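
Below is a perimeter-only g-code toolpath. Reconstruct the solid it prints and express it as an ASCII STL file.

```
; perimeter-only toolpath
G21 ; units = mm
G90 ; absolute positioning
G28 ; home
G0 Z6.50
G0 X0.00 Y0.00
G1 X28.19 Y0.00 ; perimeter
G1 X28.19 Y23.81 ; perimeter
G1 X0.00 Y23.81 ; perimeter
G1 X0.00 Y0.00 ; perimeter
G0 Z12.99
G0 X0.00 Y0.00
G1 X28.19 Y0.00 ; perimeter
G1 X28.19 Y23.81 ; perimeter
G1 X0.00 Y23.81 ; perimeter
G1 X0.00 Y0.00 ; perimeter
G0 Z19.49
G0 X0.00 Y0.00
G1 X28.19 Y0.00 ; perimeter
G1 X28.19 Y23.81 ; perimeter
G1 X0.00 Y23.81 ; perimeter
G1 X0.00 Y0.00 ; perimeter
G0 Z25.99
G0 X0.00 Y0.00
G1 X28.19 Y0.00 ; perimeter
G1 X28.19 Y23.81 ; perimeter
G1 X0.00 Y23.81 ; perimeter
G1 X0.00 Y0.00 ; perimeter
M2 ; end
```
solid part
  facet normal 0.0000 0.0000 -1.0000
    outer loop
      vertex 28.19 23.81 0.00
      vertex 28.19 0.00 0.00
      vertex 0.00 0.00 0.00
    endloop
  endfacet
  facet normal 0.0000 0.0000 -1.0000
    outer loop
      vertex 0.00 23.81 0.00
      vertex 28.19 23.81 0.00
      vertex 0.00 0.00 0.00
    endloop
  endfacet
  facet normal 0.0000 0.0000 1.0000
    outer loop
      vertex 0.00 0.00 25.99
      vertex 28.19 0.00 25.99
      vertex 28.19 23.81 25.99
    endloop
  endfacet
  facet normal 0.0000 0.0000 1.0000
    outer loop
      vertex 0.00 0.00 25.99
      vertex 28.19 23.81 25.99
      vertex 0.00 23.81 25.99
    endloop
  endfacet
  facet normal 0.0000 -1.0000 0.0000
    outer loop
      vertex 0.00 0.00 0.00
      vertex 28.19 0.00 0.00
      vertex 28.19 0.00 25.99
    endloop
  endfacet
  facet normal 0.0000 -1.0000 0.0000
    outer loop
      vertex 0.00 0.00 0.00
      vertex 28.19 0.00 25.99
      vertex 0.00 0.00 25.99
    endloop
  endfacet
  facet normal 0.0000 1.0000 0.0000
    outer loop
      vertex 28.19 23.81 25.99
      vertex 28.19 23.81 0.00
      vertex 0.00 23.81 0.00
    endloop
  endfacet
  facet normal 0.0000 1.0000 0.0000
    outer loop
      vertex 0.00 23.81 25.99
      vertex 28.19 23.81 25.99
      vertex 0.00 23.81 0.00
    endloop
  endfacet
  facet normal -1.0000 0.0000 0.0000
    outer loop
      vertex 0.00 23.81 25.99
      vertex 0.00 23.81 0.00
      vertex 0.00 0.00 0.00
    endloop
  endfacet
  facet normal -1.0000 0.0000 0.0000
    outer loop
      vertex 0.00 0.00 25.99
      vertex 0.00 23.81 25.99
      vertex 0.00 0.00 0.00
    endloop
  endfacet
  facet normal 1.0000 0.0000 0.0000
    outer loop
      vertex 28.19 0.00 0.00
      vertex 28.19 23.81 0.00
      vertex 28.19 23.81 25.99
    endloop
  endfacet
  facet normal 1.0000 0.0000 0.0000
    outer loop
      vertex 28.19 0.00 0.00
      vertex 28.19 23.81 25.99
      vertex 28.19 0.00 25.99
    endloop
  endfacet
endsolid part

The G0 Z moves step by Δz≈6.50 mm. Every layer's G1 loop is the same polygon, so the solid is a straight extrusion of it from z=0 to z≈26. Closing with flat bottom and top caps and triangulating gives 12 facets — a rectangular box, roughly 28.2 × 23.8 mm footprint and 26 mm tall.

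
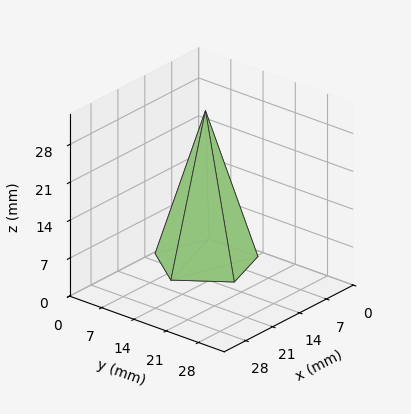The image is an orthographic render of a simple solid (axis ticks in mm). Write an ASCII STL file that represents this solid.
Reading the render: the shape is a regular 5-sided pyramid, base circumscribed radius ≈ 9 mm, apex at z ≈ 28 mm (dimensions read to the nearest mm from the axis ticks). For the STL, each face is triangulated and given an outward normal.

solid part
  facet normal 0.0000 0.0000 -1.0000
    outer loop
      vertex 1.7 14.3 0.0
      vertex 11.8 17.6 0.0
      vertex 18.0 9.0 0.0
    endloop
  endfacet
  facet normal 0.0000 0.0000 -1.0000
    outer loop
      vertex 1.7 3.7 0.0
      vertex 1.7 14.3 0.0
      vertex 18.0 9.0 0.0
    endloop
  endfacet
  facet normal 0.0000 0.0000 -1.0000
    outer loop
      vertex 11.8 0.4 0.0
      vertex 1.7 3.7 0.0
      vertex 18.0 9.0 0.0
    endloop
  endfacet
  facet normal 0.7849 0.5659 0.2523
    outer loop
      vertex 18.0 9.0 0.0
      vertex 11.8 17.6 0.0
      vertex 9.0 9.0 28.0
    endloop
  endfacet
  facet normal -0.3005 0.9198 0.2524
    outer loop
      vertex 11.8 17.6 0.0
      vertex 1.7 14.3 0.0
      vertex 9.0 9.0 28.0
    endloop
  endfacet
  facet normal -0.9677 0.0000 0.2523
    outer loop
      vertex 1.7 14.3 0.0
      vertex 1.7 3.7 0.0
      vertex 9.0 9.0 28.0
    endloop
  endfacet
  facet normal -0.3005 -0.9198 0.2524
    outer loop
      vertex 1.7 3.7 0.0
      vertex 11.8 0.4 0.0
      vertex 9.0 9.0 28.0
    endloop
  endfacet
  facet normal 0.7849 -0.5659 0.2523
    outer loop
      vertex 11.8 0.4 0.0
      vertex 18.0 9.0 0.0
      vertex 9.0 9.0 28.0
    endloop
  endfacet
endsolid part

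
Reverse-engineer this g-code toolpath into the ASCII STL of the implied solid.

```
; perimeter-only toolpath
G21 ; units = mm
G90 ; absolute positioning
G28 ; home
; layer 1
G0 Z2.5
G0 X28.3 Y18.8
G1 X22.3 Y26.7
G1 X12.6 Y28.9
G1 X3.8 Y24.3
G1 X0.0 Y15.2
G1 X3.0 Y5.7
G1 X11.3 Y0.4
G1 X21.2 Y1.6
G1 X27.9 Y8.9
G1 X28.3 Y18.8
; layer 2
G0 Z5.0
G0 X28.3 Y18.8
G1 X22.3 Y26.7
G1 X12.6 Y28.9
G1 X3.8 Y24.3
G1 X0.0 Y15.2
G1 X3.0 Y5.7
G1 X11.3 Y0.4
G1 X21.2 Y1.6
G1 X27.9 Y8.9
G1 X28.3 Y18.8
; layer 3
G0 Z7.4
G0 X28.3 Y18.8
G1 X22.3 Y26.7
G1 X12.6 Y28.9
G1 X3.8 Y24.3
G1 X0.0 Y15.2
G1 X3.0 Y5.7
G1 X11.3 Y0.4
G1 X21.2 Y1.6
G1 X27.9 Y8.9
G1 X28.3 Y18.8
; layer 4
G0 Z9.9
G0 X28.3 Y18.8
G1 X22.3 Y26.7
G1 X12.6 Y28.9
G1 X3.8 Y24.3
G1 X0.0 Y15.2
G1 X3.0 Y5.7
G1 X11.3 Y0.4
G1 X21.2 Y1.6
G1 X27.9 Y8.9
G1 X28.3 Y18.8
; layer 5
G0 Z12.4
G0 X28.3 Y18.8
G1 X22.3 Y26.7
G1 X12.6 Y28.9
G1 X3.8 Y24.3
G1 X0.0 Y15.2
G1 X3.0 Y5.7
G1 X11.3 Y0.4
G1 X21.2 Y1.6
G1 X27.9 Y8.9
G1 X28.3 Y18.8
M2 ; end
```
solid part
  facet normal 0.0000 0.0000 -1.0000
    outer loop
      vertex 12.6 28.9 0.0
      vertex 22.3 26.7 0.0
      vertex 28.3 18.8 0.0
    endloop
  endfacet
  facet normal 0.0000 0.0000 -1.0000
    outer loop
      vertex 3.8 24.3 0.0
      vertex 12.6 28.9 0.0
      vertex 28.3 18.8 0.0
    endloop
  endfacet
  facet normal 0.0000 0.0000 -1.0000
    outer loop
      vertex 0.0 15.2 0.0
      vertex 3.8 24.3 0.0
      vertex 28.3 18.8 0.0
    endloop
  endfacet
  facet normal 0.0000 0.0000 -1.0000
    outer loop
      vertex 3.0 5.7 0.0
      vertex 0.0 15.2 0.0
      vertex 28.3 18.8 0.0
    endloop
  endfacet
  facet normal 0.0000 0.0000 -1.0000
    outer loop
      vertex 11.3 0.4 0.0
      vertex 3.0 5.7 0.0
      vertex 28.3 18.8 0.0
    endloop
  endfacet
  facet normal 0.0000 0.0000 -1.0000
    outer loop
      vertex 21.2 1.6 0.0
      vertex 11.3 0.4 0.0
      vertex 28.3 18.8 0.0
    endloop
  endfacet
  facet normal 0.0000 0.0000 -1.0000
    outer loop
      vertex 27.9 8.9 0.0
      vertex 21.2 1.6 0.0
      vertex 28.3 18.8 0.0
    endloop
  endfacet
  facet normal 0.0000 0.0000 1.0000
    outer loop
      vertex 28.3 18.8 12.4
      vertex 22.3 26.7 12.4
      vertex 12.6 28.9 12.4
    endloop
  endfacet
  facet normal 0.0000 0.0000 1.0000
    outer loop
      vertex 28.3 18.8 12.4
      vertex 12.6 28.9 12.4
      vertex 3.8 24.3 12.4
    endloop
  endfacet
  facet normal 0.0000 0.0000 1.0000
    outer loop
      vertex 28.3 18.8 12.4
      vertex 3.8 24.3 12.4
      vertex 0.0 15.2 12.4
    endloop
  endfacet
  facet normal 0.0000 0.0000 1.0000
    outer loop
      vertex 28.3 18.8 12.4
      vertex 0.0 15.2 12.4
      vertex 3.0 5.7 12.4
    endloop
  endfacet
  facet normal 0.0000 0.0000 1.0000
    outer loop
      vertex 28.3 18.8 12.4
      vertex 3.0 5.7 12.4
      vertex 11.3 0.4 12.4
    endloop
  endfacet
  facet normal 0.0000 0.0000 1.0000
    outer loop
      vertex 28.3 18.8 12.4
      vertex 11.3 0.4 12.4
      vertex 21.2 1.6 12.4
    endloop
  endfacet
  facet normal 0.0000 0.0000 1.0000
    outer loop
      vertex 28.3 18.8 12.4
      vertex 21.2 1.6 12.4
      vertex 27.9 8.9 12.4
    endloop
  endfacet
  facet normal 0.7964 0.6048 0.0000
    outer loop
      vertex 28.3 18.8 0.0
      vertex 22.3 26.7 0.0
      vertex 22.3 26.7 12.4
    endloop
  endfacet
  facet normal 0.7964 0.6048 0.0000
    outer loop
      vertex 28.3 18.8 0.0
      vertex 22.3 26.7 12.4
      vertex 28.3 18.8 12.4
    endloop
  endfacet
  facet normal 0.2212 0.9752 0.0000
    outer loop
      vertex 22.3 26.7 0.0
      vertex 12.6 28.9 0.0
      vertex 12.6 28.9 12.4
    endloop
  endfacet
  facet normal 0.2212 0.9752 0.0000
    outer loop
      vertex 22.3 26.7 0.0
      vertex 12.6 28.9 12.4
      vertex 22.3 26.7 12.4
    endloop
  endfacet
  facet normal -0.4633 0.8862 0.0000
    outer loop
      vertex 12.6 28.9 0.0
      vertex 3.8 24.3 0.0
      vertex 3.8 24.3 12.4
    endloop
  endfacet
  facet normal -0.4633 0.8862 0.0000
    outer loop
      vertex 12.6 28.9 0.0
      vertex 3.8 24.3 12.4
      vertex 12.6 28.9 12.4
    endloop
  endfacet
  facet normal -0.9228 0.3853 0.0000
    outer loop
      vertex 3.8 24.3 0.0
      vertex 0.0 15.2 0.0
      vertex 0.0 15.2 12.4
    endloop
  endfacet
  facet normal -0.9228 0.3853 0.0000
    outer loop
      vertex 3.8 24.3 0.0
      vertex 0.0 15.2 12.4
      vertex 3.8 24.3 12.4
    endloop
  endfacet
  facet normal -0.9536 -0.3011 0.0000
    outer loop
      vertex 0.0 15.2 0.0
      vertex 3.0 5.7 0.0
      vertex 3.0 5.7 12.4
    endloop
  endfacet
  facet normal -0.9536 -0.3011 0.0000
    outer loop
      vertex 0.0 15.2 0.0
      vertex 3.0 5.7 12.4
      vertex 0.0 15.2 12.4
    endloop
  endfacet
  facet normal -0.5382 -0.8428 0.0000
    outer loop
      vertex 3.0 5.7 0.0
      vertex 11.3 0.4 0.0
      vertex 11.3 0.4 12.4
    endloop
  endfacet
  facet normal -0.5382 -0.8428 0.0000
    outer loop
      vertex 3.0 5.7 0.0
      vertex 11.3 0.4 12.4
      vertex 3.0 5.7 12.4
    endloop
  endfacet
  facet normal 0.1203 -0.9927 0.0000
    outer loop
      vertex 11.3 0.4 0.0
      vertex 21.2 1.6 0.0
      vertex 21.2 1.6 12.4
    endloop
  endfacet
  facet normal 0.1203 -0.9927 0.0000
    outer loop
      vertex 11.3 0.4 0.0
      vertex 21.2 1.6 12.4
      vertex 11.3 0.4 12.4
    endloop
  endfacet
  facet normal 0.7367 -0.6762 0.0000
    outer loop
      vertex 21.2 1.6 0.0
      vertex 27.9 8.9 0.0
      vertex 27.9 8.9 12.4
    endloop
  endfacet
  facet normal 0.7367 -0.6762 0.0000
    outer loop
      vertex 21.2 1.6 0.0
      vertex 27.9 8.9 12.4
      vertex 21.2 1.6 12.4
    endloop
  endfacet
  facet normal 0.9992 -0.0404 0.0000
    outer loop
      vertex 27.9 8.9 0.0
      vertex 28.3 18.8 0.0
      vertex 28.3 18.8 12.4
    endloop
  endfacet
  facet normal 0.9992 -0.0404 0.0000
    outer loop
      vertex 27.9 8.9 0.0
      vertex 28.3 18.8 12.4
      vertex 27.9 8.9 12.4
    endloop
  endfacet
endsolid part

The G0 Z moves step by Δz≈2.5 mm. Every layer's G1 loop is the same polygon, so the solid is a straight extrusion of it from z=0 to z≈12.4. Closing with flat bottom and top caps and triangulating gives 32 facets — a regular 9-sided prism (a cylinder approximated with 9 flat sides), circumscribed radius ≈ 14.5 mm, height ≈ 12.4 mm.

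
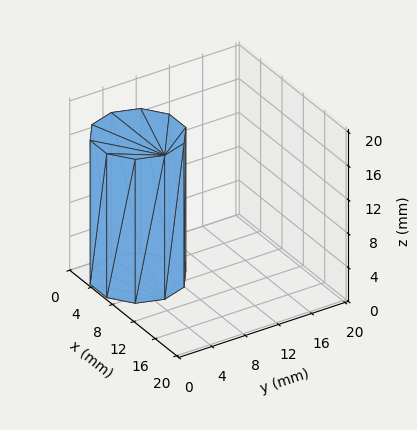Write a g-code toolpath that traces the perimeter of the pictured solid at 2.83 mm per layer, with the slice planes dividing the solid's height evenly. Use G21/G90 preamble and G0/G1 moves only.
Reading the render: the shape is a regular 10-sided prism (a cylinder approximated with 10 flat sides), circumscribed radius ≈ 5 mm, height ≈ 17 mm (dimensions read to the nearest mm from the axis ticks). For the g-code, the solid's height is divided into equal slices at the stated Δz and each level perimeter traced with G1 moves after a G0 lift.

; perimeter-only toolpath
G21 ; units = mm
G90 ; absolute positioning
G28 ; home
; layer 1
G0 Z2.83
G0 X10.00 Y5.00
G1 X9.05 Y7.94
G1 X6.55 Y9.76
G1 X3.45 Y9.76
G1 X0.95 Y7.94
G1 X0.00 Y5.00
G1 X0.95 Y2.06
G1 X3.45 Y0.24
G1 X6.55 Y0.24
G1 X9.05 Y2.06
G1 X10.00 Y5.00
; layer 2
G0 Z5.67
G0 X10.00 Y5.00
G1 X9.05 Y7.94
G1 X6.55 Y9.76
G1 X3.45 Y9.76
G1 X0.95 Y7.94
G1 X0.00 Y5.00
G1 X0.95 Y2.06
G1 X3.45 Y0.24
G1 X6.55 Y0.24
G1 X9.05 Y2.06
G1 X10.00 Y5.00
; layer 3
G0 Z8.50
G0 X10.00 Y5.00
G1 X9.05 Y7.94
G1 X6.55 Y9.76
G1 X3.45 Y9.76
G1 X0.95 Y7.94
G1 X0.00 Y5.00
G1 X0.95 Y2.06
G1 X3.45 Y0.24
G1 X6.55 Y0.24
G1 X9.05 Y2.06
G1 X10.00 Y5.00
; layer 4
G0 Z11.33
G0 X10.00 Y5.00
G1 X9.05 Y7.94
G1 X6.55 Y9.76
G1 X3.45 Y9.76
G1 X0.95 Y7.94
G1 X0.00 Y5.00
G1 X0.95 Y2.06
G1 X3.45 Y0.24
G1 X6.55 Y0.24
G1 X9.05 Y2.06
G1 X10.00 Y5.00
; layer 5
G0 Z14.17
G0 X10.00 Y5.00
G1 X9.05 Y7.94
G1 X6.55 Y9.76
G1 X3.45 Y9.76
G1 X0.95 Y7.94
G1 X0.00 Y5.00
G1 X0.95 Y2.06
G1 X3.45 Y0.24
G1 X6.55 Y0.24
G1 X9.05 Y2.06
G1 X10.00 Y5.00
; layer 6
G0 Z17.00
G0 X10.00 Y5.00
G1 X9.05 Y7.94
G1 X6.55 Y9.76
G1 X3.45 Y9.76
G1 X0.95 Y7.94
G1 X0.00 Y5.00
G1 X0.95 Y2.06
G1 X3.45 Y0.24
G1 X6.55 Y0.24
G1 X9.05 Y2.06
G1 X10.00 Y5.00
M2 ; end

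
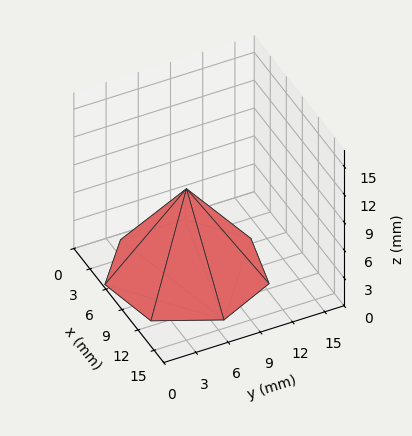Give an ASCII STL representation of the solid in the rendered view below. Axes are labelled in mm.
Reading the render: the shape is a regular 7-sided pyramid, base circumscribed radius ≈ 7 mm, apex at z ≈ 9 mm (dimensions read to the nearest mm from the axis ticks). For the STL, each face is triangulated and given an outward normal.

solid part
  facet normal 0.0000 0.0000 -1.0000
    outer loop
      vertex 5.4 13.8 0.0
      vertex 11.4 12.5 0.0
      vertex 14.0 7.0 0.0
    endloop
  endfacet
  facet normal 0.0000 0.0000 -1.0000
    outer loop
      vertex 0.7 10.0 0.0
      vertex 5.4 13.8 0.0
      vertex 14.0 7.0 0.0
    endloop
  endfacet
  facet normal 0.0000 0.0000 -1.0000
    outer loop
      vertex 0.7 4.0 0.0
      vertex 0.7 10.0 0.0
      vertex 14.0 7.0 0.0
    endloop
  endfacet
  facet normal 0.0000 0.0000 -1.0000
    outer loop
      vertex 5.4 0.2 0.0
      vertex 0.7 4.0 0.0
      vertex 14.0 7.0 0.0
    endloop
  endfacet
  facet normal 0.0000 0.0000 -1.0000
    outer loop
      vertex 11.4 1.5 0.0
      vertex 5.4 0.2 0.0
      vertex 14.0 7.0 0.0
    endloop
  endfacet
  facet normal 0.7395 0.3496 0.5752
    outer loop
      vertex 14.0 7.0 0.0
      vertex 11.4 12.5 0.0
      vertex 7.0 7.0 9.0
    endloop
  endfacet
  facet normal 0.1734 0.8004 0.5739
    outer loop
      vertex 11.4 12.5 0.0
      vertex 5.4 13.8 0.0
      vertex 7.0 7.0 9.0
    endloop
  endfacet
  facet normal -0.5152 0.6373 0.5731
    outer loop
      vertex 5.4 13.8 0.0
      vertex 0.7 10.0 0.0
      vertex 7.0 7.0 9.0
    endloop
  endfacet
  facet normal -0.8192 0.0000 0.5735
    outer loop
      vertex 0.7 10.0 0.0
      vertex 0.7 4.0 0.0
      vertex 7.0 7.0 9.0
    endloop
  endfacet
  facet normal -0.5152 -0.6373 0.5731
    outer loop
      vertex 0.7 4.0 0.0
      vertex 5.4 0.2 0.0
      vertex 7.0 7.0 9.0
    endloop
  endfacet
  facet normal 0.1734 -0.8004 0.5739
    outer loop
      vertex 5.4 0.2 0.0
      vertex 11.4 1.5 0.0
      vertex 7.0 7.0 9.0
    endloop
  endfacet
  facet normal 0.7395 -0.3496 0.5752
    outer loop
      vertex 11.4 1.5 0.0
      vertex 14.0 7.0 0.0
      vertex 7.0 7.0 9.0
    endloop
  endfacet
endsolid part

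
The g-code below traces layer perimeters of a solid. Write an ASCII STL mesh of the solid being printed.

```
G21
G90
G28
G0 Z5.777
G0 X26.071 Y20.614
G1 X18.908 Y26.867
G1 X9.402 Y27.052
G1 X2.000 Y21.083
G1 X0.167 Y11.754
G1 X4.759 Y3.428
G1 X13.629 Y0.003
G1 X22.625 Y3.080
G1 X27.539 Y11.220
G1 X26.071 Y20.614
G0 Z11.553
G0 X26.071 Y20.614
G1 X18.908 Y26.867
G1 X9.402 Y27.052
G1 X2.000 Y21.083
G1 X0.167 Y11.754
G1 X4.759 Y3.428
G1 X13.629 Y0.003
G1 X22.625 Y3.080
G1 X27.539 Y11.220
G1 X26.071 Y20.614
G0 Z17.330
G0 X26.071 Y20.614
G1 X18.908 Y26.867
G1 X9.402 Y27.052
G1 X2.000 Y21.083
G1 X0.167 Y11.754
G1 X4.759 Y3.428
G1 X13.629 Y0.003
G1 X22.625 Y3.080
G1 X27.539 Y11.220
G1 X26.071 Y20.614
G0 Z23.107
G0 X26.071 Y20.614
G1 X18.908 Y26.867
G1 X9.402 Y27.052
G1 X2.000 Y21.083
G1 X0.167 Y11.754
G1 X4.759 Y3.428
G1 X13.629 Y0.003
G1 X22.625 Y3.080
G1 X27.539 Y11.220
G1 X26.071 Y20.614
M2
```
solid part
  facet normal 0.0000 0.0000 -1.0000
    outer loop
      vertex 9.402 27.052 0.000
      vertex 18.908 26.867 0.000
      vertex 26.071 20.614 0.000
    endloop
  endfacet
  facet normal 0.0000 0.0000 -1.0000
    outer loop
      vertex 2.000 21.083 0.000
      vertex 9.402 27.052 0.000
      vertex 26.071 20.614 0.000
    endloop
  endfacet
  facet normal 0.0000 0.0000 -1.0000
    outer loop
      vertex 0.167 11.754 0.000
      vertex 2.000 21.083 0.000
      vertex 26.071 20.614 0.000
    endloop
  endfacet
  facet normal 0.0000 0.0000 -1.0000
    outer loop
      vertex 4.759 3.428 0.000
      vertex 0.167 11.754 0.000
      vertex 26.071 20.614 0.000
    endloop
  endfacet
  facet normal 0.0000 0.0000 -1.0000
    outer loop
      vertex 13.629 0.003 0.000
      vertex 4.759 3.428 0.000
      vertex 26.071 20.614 0.000
    endloop
  endfacet
  facet normal 0.0000 0.0000 -1.0000
    outer loop
      vertex 22.625 3.080 0.000
      vertex 13.629 0.003 0.000
      vertex 26.071 20.614 0.000
    endloop
  endfacet
  facet normal 0.0000 0.0000 -1.0000
    outer loop
      vertex 27.539 11.220 0.000
      vertex 22.625 3.080 0.000
      vertex 26.071 20.614 0.000
    endloop
  endfacet
  facet normal 0.0000 0.0000 1.0000
    outer loop
      vertex 26.071 20.614 23.107
      vertex 18.908 26.867 23.107
      vertex 9.402 27.052 23.107
    endloop
  endfacet
  facet normal 0.0000 0.0000 1.0000
    outer loop
      vertex 26.071 20.614 23.107
      vertex 9.402 27.052 23.107
      vertex 2.000 21.083 23.107
    endloop
  endfacet
  facet normal 0.0000 0.0000 1.0000
    outer loop
      vertex 26.071 20.614 23.107
      vertex 2.000 21.083 23.107
      vertex 0.167 11.754 23.107
    endloop
  endfacet
  facet normal 0.0000 0.0000 1.0000
    outer loop
      vertex 26.071 20.614 23.107
      vertex 0.167 11.754 23.107
      vertex 4.759 3.428 23.107
    endloop
  endfacet
  facet normal 0.0000 0.0000 1.0000
    outer loop
      vertex 26.071 20.614 23.107
      vertex 4.759 3.428 23.107
      vertex 13.629 0.003 23.107
    endloop
  endfacet
  facet normal 0.0000 0.0000 1.0000
    outer loop
      vertex 26.071 20.614 23.107
      vertex 13.629 0.003 23.107
      vertex 22.625 3.080 23.107
    endloop
  endfacet
  facet normal 0.0000 0.0000 1.0000
    outer loop
      vertex 26.071 20.614 23.107
      vertex 22.625 3.080 23.107
      vertex 27.539 11.220 23.107
    endloop
  endfacet
  facet normal 0.6576 0.7533 0.0000
    outer loop
      vertex 26.071 20.614 0.000
      vertex 18.908 26.867 0.000
      vertex 18.908 26.867 23.107
    endloop
  endfacet
  facet normal 0.6576 0.7533 0.0000
    outer loop
      vertex 26.071 20.614 0.000
      vertex 18.908 26.867 23.107
      vertex 26.071 20.614 23.107
    endloop
  endfacet
  facet normal 0.0195 0.9998 0.0000
    outer loop
      vertex 18.908 26.867 0.000
      vertex 9.402 27.052 0.000
      vertex 9.402 27.052 23.107
    endloop
  endfacet
  facet normal 0.0195 0.9998 0.0000
    outer loop
      vertex 18.908 26.867 0.000
      vertex 9.402 27.052 23.107
      vertex 18.908 26.867 23.107
    endloop
  endfacet
  facet normal -0.6277 0.7784 0.0000
    outer loop
      vertex 9.402 27.052 0.000
      vertex 2.000 21.083 0.000
      vertex 2.000 21.083 23.107
    endloop
  endfacet
  facet normal -0.6277 0.7784 0.0000
    outer loop
      vertex 9.402 27.052 0.000
      vertex 2.000 21.083 23.107
      vertex 9.402 27.052 23.107
    endloop
  endfacet
  facet normal -0.9812 0.1928 0.0000
    outer loop
      vertex 2.000 21.083 0.000
      vertex 0.167 11.754 0.000
      vertex 0.167 11.754 23.107
    endloop
  endfacet
  facet normal -0.9812 0.1928 0.0000
    outer loop
      vertex 2.000 21.083 0.000
      vertex 0.167 11.754 23.107
      vertex 2.000 21.083 23.107
    endloop
  endfacet
  facet normal -0.8757 -0.4829 0.0000
    outer loop
      vertex 0.167 11.754 0.000
      vertex 4.759 3.428 0.000
      vertex 4.759 3.428 23.107
    endloop
  endfacet
  facet normal -0.8757 -0.4829 0.0000
    outer loop
      vertex 0.167 11.754 0.000
      vertex 4.759 3.428 23.107
      vertex 0.167 11.754 23.107
    endloop
  endfacet
  facet normal -0.3602 -0.9329 0.0000
    outer loop
      vertex 4.759 3.428 0.000
      vertex 13.629 0.003 0.000
      vertex 13.629 0.003 23.107
    endloop
  endfacet
  facet normal -0.3602 -0.9329 0.0000
    outer loop
      vertex 4.759 3.428 0.000
      vertex 13.629 0.003 23.107
      vertex 4.759 3.428 23.107
    endloop
  endfacet
  facet normal 0.3236 -0.9462 0.0000
    outer loop
      vertex 13.629 0.003 0.000
      vertex 22.625 3.080 0.000
      vertex 22.625 3.080 23.107
    endloop
  endfacet
  facet normal 0.3236 -0.9462 0.0000
    outer loop
      vertex 13.629 0.003 0.000
      vertex 22.625 3.080 23.107
      vertex 13.629 0.003 23.107
    endloop
  endfacet
  facet normal 0.8561 -0.5168 0.0000
    outer loop
      vertex 22.625 3.080 0.000
      vertex 27.539 11.220 0.000
      vertex 27.539 11.220 23.107
    endloop
  endfacet
  facet normal 0.8561 -0.5168 0.0000
    outer loop
      vertex 22.625 3.080 0.000
      vertex 27.539 11.220 23.107
      vertex 22.625 3.080 23.107
    endloop
  endfacet
  facet normal 0.9880 0.1544 0.0000
    outer loop
      vertex 27.539 11.220 0.000
      vertex 26.071 20.614 0.000
      vertex 26.071 20.614 23.107
    endloop
  endfacet
  facet normal 0.9880 0.1544 0.0000
    outer loop
      vertex 27.539 11.220 0.000
      vertex 26.071 20.614 23.107
      vertex 27.539 11.220 23.107
    endloop
  endfacet
endsolid part

The G0 Z moves step by Δz≈5.777 mm. Every layer's G1 loop is the same polygon, so the solid is a straight extrusion of it from z=0 to z≈23.1. Closing with flat bottom and top caps and triangulating gives 32 facets — a regular 9-sided prism (a cylinder approximated with 9 flat sides), circumscribed radius ≈ 13.9 mm, height ≈ 23.1 mm.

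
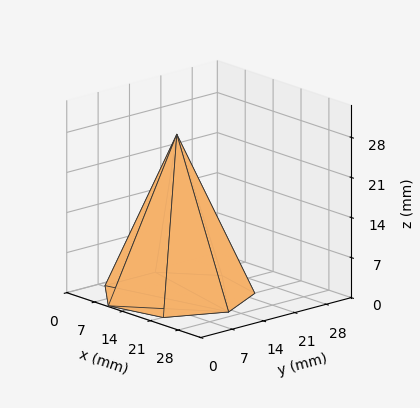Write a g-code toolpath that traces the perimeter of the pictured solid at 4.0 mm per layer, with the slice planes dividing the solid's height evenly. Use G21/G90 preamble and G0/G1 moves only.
Reading the render: the shape is a regular 7-sided pyramid, base circumscribed radius ≈ 13 mm, apex at z ≈ 28 mm (dimensions read to the nearest mm from the axis ticks). For the g-code, the solid's height is divided into equal slices at the stated Δz and each level perimeter traced with G1 moves after a G0 lift.

; perimeter-only toolpath
G21 ; units = mm
G90 ; absolute positioning
G28 ; home
; layer 1
G0 Z4.0
G0 X24.1 Y13.0
G1 X19.9 Y21.7
G1 X10.5 Y23.9
G1 X3.0 Y17.8
G1 X3.0 Y8.2
G1 X10.5 Y2.1
G1 X19.9 Y4.3
G1 X24.1 Y13.0
; layer 2
G0 Z8.0
G0 X22.3 Y13.0
G1 X18.8 Y20.3
G1 X10.9 Y22.1
G1 X4.6 Y17.0
G1 X4.6 Y9.0
G1 X10.9 Y3.9
G1 X18.8 Y5.7
G1 X22.3 Y13.0
; layer 3
G0 Z12.0
G0 X20.4 Y13.0
G1 X17.6 Y18.8
G1 X11.3 Y20.3
G1 X6.3 Y16.2
G1 X6.3 Y9.8
G1 X11.3 Y5.7
G1 X17.6 Y7.2
G1 X20.4 Y13.0
; layer 4
G0 Z16.0
G0 X18.6 Y13.0
G1 X16.5 Y17.4
G1 X11.8 Y18.4
G1 X8.0 Y15.4
G1 X8.0 Y10.6
G1 X11.8 Y7.6
G1 X16.5 Y8.6
G1 X18.6 Y13.0
; layer 5
G0 Z20.0
G0 X16.7 Y13.0
G1 X15.3 Y15.9
G1 X12.2 Y16.6
G1 X9.7 Y14.6
G1 X9.7 Y11.4
G1 X12.2 Y9.4
G1 X15.3 Y10.1
G1 X16.7 Y13.0
; layer 6
G0 Z24.0
G0 X14.9 Y13.0
G1 X14.2 Y14.5
G1 X12.6 Y14.8
G1 X11.3 Y13.8
G1 X11.3 Y12.2
G1 X12.6 Y11.2
G1 X14.2 Y11.5
G1 X14.9 Y13.0
M2 ; end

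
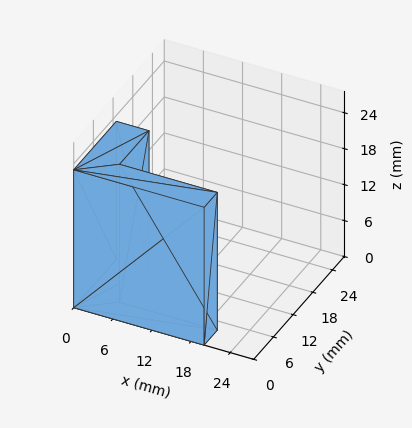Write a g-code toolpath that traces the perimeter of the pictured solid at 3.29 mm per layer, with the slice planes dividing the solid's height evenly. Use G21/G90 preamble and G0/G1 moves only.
Reading the render: the shape is an L-shaped prism: outer 20 × 13 mm, arm thicknesses ≈ 4 mm (horizontal) and 5 mm (vertical), extruded 23 mm in z (dimensions read to the nearest mm from the axis ticks). For the g-code, the solid's height is divided into equal slices at the stated Δz and each level perimeter traced with G1 moves after a G0 lift.

; perimeter-only toolpath
G21 ; units = mm
G90 ; absolute positioning
G28 ; home
; layer 1
G0 Z3.29
G0 X0.00 Y0.00
G1 X20.00 Y0.00
G1 X20.00 Y4.00
G1 X5.00 Y4.00
G1 X5.00 Y13.00
G1 X0.00 Y13.00
G1 X0.00 Y0.00
; layer 2
G0 Z6.57
G0 X0.00 Y0.00
G1 X20.00 Y0.00
G1 X20.00 Y4.00
G1 X5.00 Y4.00
G1 X5.00 Y13.00
G1 X0.00 Y13.00
G1 X0.00 Y0.00
; layer 3
G0 Z9.86
G0 X0.00 Y0.00
G1 X20.00 Y0.00
G1 X20.00 Y4.00
G1 X5.00 Y4.00
G1 X5.00 Y13.00
G1 X0.00 Y13.00
G1 X0.00 Y0.00
; layer 4
G0 Z13.14
G0 X0.00 Y0.00
G1 X20.00 Y0.00
G1 X20.00 Y4.00
G1 X5.00 Y4.00
G1 X5.00 Y13.00
G1 X0.00 Y13.00
G1 X0.00 Y0.00
; layer 5
G0 Z16.43
G0 X0.00 Y0.00
G1 X20.00 Y0.00
G1 X20.00 Y4.00
G1 X5.00 Y4.00
G1 X5.00 Y13.00
G1 X0.00 Y13.00
G1 X0.00 Y0.00
; layer 6
G0 Z19.71
G0 X0.00 Y0.00
G1 X20.00 Y0.00
G1 X20.00 Y4.00
G1 X5.00 Y4.00
G1 X5.00 Y13.00
G1 X0.00 Y13.00
G1 X0.00 Y0.00
; layer 7
G0 Z23.00
G0 X0.00 Y0.00
G1 X20.00 Y0.00
G1 X20.00 Y4.00
G1 X5.00 Y4.00
G1 X5.00 Y13.00
G1 X0.00 Y13.00
G1 X0.00 Y0.00
M2 ; end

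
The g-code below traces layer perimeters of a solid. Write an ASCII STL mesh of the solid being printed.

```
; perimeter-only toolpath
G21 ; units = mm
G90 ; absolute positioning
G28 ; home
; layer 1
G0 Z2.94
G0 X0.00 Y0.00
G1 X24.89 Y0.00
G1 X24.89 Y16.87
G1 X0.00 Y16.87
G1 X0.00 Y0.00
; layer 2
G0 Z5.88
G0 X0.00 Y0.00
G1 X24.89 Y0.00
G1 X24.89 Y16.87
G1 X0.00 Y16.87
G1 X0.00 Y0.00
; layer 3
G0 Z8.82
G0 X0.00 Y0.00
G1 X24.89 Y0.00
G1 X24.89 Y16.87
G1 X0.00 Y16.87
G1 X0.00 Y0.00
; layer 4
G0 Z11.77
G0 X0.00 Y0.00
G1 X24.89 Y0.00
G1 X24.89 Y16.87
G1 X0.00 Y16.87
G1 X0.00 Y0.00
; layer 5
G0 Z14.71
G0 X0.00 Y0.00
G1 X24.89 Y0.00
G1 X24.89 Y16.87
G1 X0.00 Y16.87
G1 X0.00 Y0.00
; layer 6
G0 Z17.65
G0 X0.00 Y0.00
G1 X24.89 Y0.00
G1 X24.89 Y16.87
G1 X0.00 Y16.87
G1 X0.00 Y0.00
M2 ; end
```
solid part
  facet normal 0.0000 0.0000 -1.0000
    outer loop
      vertex 24.89 16.87 0.00
      vertex 24.89 0.00 0.00
      vertex 0.00 0.00 0.00
    endloop
  endfacet
  facet normal 0.0000 0.0000 -1.0000
    outer loop
      vertex 0.00 16.87 0.00
      vertex 24.89 16.87 0.00
      vertex 0.00 0.00 0.00
    endloop
  endfacet
  facet normal 0.0000 0.0000 1.0000
    outer loop
      vertex 0.00 0.00 17.65
      vertex 24.89 0.00 17.65
      vertex 24.89 16.87 17.65
    endloop
  endfacet
  facet normal 0.0000 0.0000 1.0000
    outer loop
      vertex 0.00 0.00 17.65
      vertex 24.89 16.87 17.65
      vertex 0.00 16.87 17.65
    endloop
  endfacet
  facet normal 0.0000 -1.0000 0.0000
    outer loop
      vertex 0.00 0.00 0.00
      vertex 24.89 0.00 0.00
      vertex 24.89 0.00 17.65
    endloop
  endfacet
  facet normal 0.0000 -1.0000 0.0000
    outer loop
      vertex 0.00 0.00 0.00
      vertex 24.89 0.00 17.65
      vertex 0.00 0.00 17.65
    endloop
  endfacet
  facet normal 0.0000 1.0000 0.0000
    outer loop
      vertex 24.89 16.87 17.65
      vertex 24.89 16.87 0.00
      vertex 0.00 16.87 0.00
    endloop
  endfacet
  facet normal 0.0000 1.0000 0.0000
    outer loop
      vertex 0.00 16.87 17.65
      vertex 24.89 16.87 17.65
      vertex 0.00 16.87 0.00
    endloop
  endfacet
  facet normal -1.0000 0.0000 0.0000
    outer loop
      vertex 0.00 16.87 17.65
      vertex 0.00 16.87 0.00
      vertex 0.00 0.00 0.00
    endloop
  endfacet
  facet normal -1.0000 0.0000 0.0000
    outer loop
      vertex 0.00 0.00 17.65
      vertex 0.00 16.87 17.65
      vertex 0.00 0.00 0.00
    endloop
  endfacet
  facet normal 1.0000 0.0000 0.0000
    outer loop
      vertex 24.89 0.00 0.00
      vertex 24.89 16.87 0.00
      vertex 24.89 16.87 17.65
    endloop
  endfacet
  facet normal 1.0000 0.0000 0.0000
    outer loop
      vertex 24.89 0.00 0.00
      vertex 24.89 16.87 17.65
      vertex 24.89 0.00 17.65
    endloop
  endfacet
endsolid part

The G0 Z moves step by Δz≈2.94 mm. Every layer's G1 loop is the same polygon, so the solid is a straight extrusion of it from z=0 to z≈17.6. Closing with flat bottom and top caps and triangulating gives 12 facets — a rectangular box, roughly 24.9 × 16.9 mm footprint and 17.6 mm tall.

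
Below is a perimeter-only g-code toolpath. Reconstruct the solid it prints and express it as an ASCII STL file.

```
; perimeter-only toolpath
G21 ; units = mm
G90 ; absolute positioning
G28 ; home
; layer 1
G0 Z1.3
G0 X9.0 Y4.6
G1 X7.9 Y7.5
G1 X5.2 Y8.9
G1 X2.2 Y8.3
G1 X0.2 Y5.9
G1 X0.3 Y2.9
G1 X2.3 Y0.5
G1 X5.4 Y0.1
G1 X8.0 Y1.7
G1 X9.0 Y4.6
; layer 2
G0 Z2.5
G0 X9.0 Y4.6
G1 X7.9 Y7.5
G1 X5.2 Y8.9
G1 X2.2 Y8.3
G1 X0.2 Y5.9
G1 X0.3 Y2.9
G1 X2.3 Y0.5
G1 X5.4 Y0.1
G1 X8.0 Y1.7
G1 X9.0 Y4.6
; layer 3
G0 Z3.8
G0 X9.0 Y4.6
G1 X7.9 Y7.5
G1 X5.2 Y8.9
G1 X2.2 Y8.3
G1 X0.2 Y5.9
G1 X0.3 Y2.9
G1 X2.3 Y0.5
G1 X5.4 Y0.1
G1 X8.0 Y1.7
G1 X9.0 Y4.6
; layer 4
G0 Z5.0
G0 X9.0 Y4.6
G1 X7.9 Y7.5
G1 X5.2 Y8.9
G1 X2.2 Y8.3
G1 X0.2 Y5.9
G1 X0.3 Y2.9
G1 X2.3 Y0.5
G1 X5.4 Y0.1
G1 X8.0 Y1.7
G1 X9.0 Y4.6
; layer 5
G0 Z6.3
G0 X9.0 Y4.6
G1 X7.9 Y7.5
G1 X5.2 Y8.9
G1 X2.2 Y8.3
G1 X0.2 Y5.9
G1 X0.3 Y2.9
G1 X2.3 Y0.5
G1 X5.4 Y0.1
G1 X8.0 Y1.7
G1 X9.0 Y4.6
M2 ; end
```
solid part
  facet normal 0.0000 0.0000 -1.0000
    outer loop
      vertex 5.2 8.9 0.0
      vertex 7.9 7.5 0.0
      vertex 9.0 4.6 0.0
    endloop
  endfacet
  facet normal 0.0000 0.0000 -1.0000
    outer loop
      vertex 2.2 8.3 0.0
      vertex 5.2 8.9 0.0
      vertex 9.0 4.6 0.0
    endloop
  endfacet
  facet normal 0.0000 0.0000 -1.0000
    outer loop
      vertex 0.2 5.9 0.0
      vertex 2.2 8.3 0.0
      vertex 9.0 4.6 0.0
    endloop
  endfacet
  facet normal 0.0000 0.0000 -1.0000
    outer loop
      vertex 0.3 2.9 0.0
      vertex 0.2 5.9 0.0
      vertex 9.0 4.6 0.0
    endloop
  endfacet
  facet normal 0.0000 0.0000 -1.0000
    outer loop
      vertex 2.3 0.5 0.0
      vertex 0.3 2.9 0.0
      vertex 9.0 4.6 0.0
    endloop
  endfacet
  facet normal 0.0000 0.0000 -1.0000
    outer loop
      vertex 5.4 0.1 0.0
      vertex 2.3 0.5 0.0
      vertex 9.0 4.6 0.0
    endloop
  endfacet
  facet normal 0.0000 0.0000 -1.0000
    outer loop
      vertex 8.0 1.7 0.0
      vertex 5.4 0.1 0.0
      vertex 9.0 4.6 0.0
    endloop
  endfacet
  facet normal 0.0000 0.0000 1.0000
    outer loop
      vertex 9.0 4.6 6.3
      vertex 7.9 7.5 6.3
      vertex 5.2 8.9 6.3
    endloop
  endfacet
  facet normal 0.0000 0.0000 1.0000
    outer loop
      vertex 9.0 4.6 6.3
      vertex 5.2 8.9 6.3
      vertex 2.2 8.3 6.3
    endloop
  endfacet
  facet normal 0.0000 0.0000 1.0000
    outer loop
      vertex 9.0 4.6 6.3
      vertex 2.2 8.3 6.3
      vertex 0.2 5.9 6.3
    endloop
  endfacet
  facet normal 0.0000 0.0000 1.0000
    outer loop
      vertex 9.0 4.6 6.3
      vertex 0.2 5.9 6.3
      vertex 0.3 2.9 6.3
    endloop
  endfacet
  facet normal 0.0000 0.0000 1.0000
    outer loop
      vertex 9.0 4.6 6.3
      vertex 0.3 2.9 6.3
      vertex 2.3 0.5 6.3
    endloop
  endfacet
  facet normal 0.0000 0.0000 1.0000
    outer loop
      vertex 9.0 4.6 6.3
      vertex 2.3 0.5 6.3
      vertex 5.4 0.1 6.3
    endloop
  endfacet
  facet normal 0.0000 0.0000 1.0000
    outer loop
      vertex 9.0 4.6 6.3
      vertex 5.4 0.1 6.3
      vertex 8.0 1.7 6.3
    endloop
  endfacet
  facet normal 0.9350 0.3547 0.0000
    outer loop
      vertex 9.0 4.6 0.0
      vertex 7.9 7.5 0.0
      vertex 7.9 7.5 6.3
    endloop
  endfacet
  facet normal 0.9350 0.3547 0.0000
    outer loop
      vertex 9.0 4.6 0.0
      vertex 7.9 7.5 6.3
      vertex 9.0 4.6 6.3
    endloop
  endfacet
  facet normal 0.4603 0.8878 0.0000
    outer loop
      vertex 7.9 7.5 0.0
      vertex 5.2 8.9 0.0
      vertex 5.2 8.9 6.3
    endloop
  endfacet
  facet normal 0.4603 0.8878 0.0000
    outer loop
      vertex 7.9 7.5 0.0
      vertex 5.2 8.9 6.3
      vertex 7.9 7.5 6.3
    endloop
  endfacet
  facet normal -0.1961 0.9806 0.0000
    outer loop
      vertex 5.2 8.9 0.0
      vertex 2.2 8.3 0.0
      vertex 2.2 8.3 6.3
    endloop
  endfacet
  facet normal -0.1961 0.9806 0.0000
    outer loop
      vertex 5.2 8.9 0.0
      vertex 2.2 8.3 6.3
      vertex 5.2 8.9 6.3
    endloop
  endfacet
  facet normal -0.7682 0.6402 0.0000
    outer loop
      vertex 2.2 8.3 0.0
      vertex 0.2 5.9 0.0
      vertex 0.2 5.9 6.3
    endloop
  endfacet
  facet normal -0.7682 0.6402 0.0000
    outer loop
      vertex 2.2 8.3 0.0
      vertex 0.2 5.9 6.3
      vertex 2.2 8.3 6.3
    endloop
  endfacet
  facet normal -0.9994 -0.0333 0.0000
    outer loop
      vertex 0.2 5.9 0.0
      vertex 0.3 2.9 0.0
      vertex 0.3 2.9 6.3
    endloop
  endfacet
  facet normal -0.9994 -0.0333 0.0000
    outer loop
      vertex 0.2 5.9 0.0
      vertex 0.3 2.9 6.3
      vertex 0.2 5.9 6.3
    endloop
  endfacet
  facet normal -0.7682 -0.6402 0.0000
    outer loop
      vertex 0.3 2.9 0.0
      vertex 2.3 0.5 0.0
      vertex 2.3 0.5 6.3
    endloop
  endfacet
  facet normal -0.7682 -0.6402 0.0000
    outer loop
      vertex 0.3 2.9 0.0
      vertex 2.3 0.5 6.3
      vertex 0.3 2.9 6.3
    endloop
  endfacet
  facet normal -0.1280 -0.9918 0.0000
    outer loop
      vertex 2.3 0.5 0.0
      vertex 5.4 0.1 0.0
      vertex 5.4 0.1 6.3
    endloop
  endfacet
  facet normal -0.1280 -0.9918 0.0000
    outer loop
      vertex 2.3 0.5 0.0
      vertex 5.4 0.1 6.3
      vertex 2.3 0.5 6.3
    endloop
  endfacet
  facet normal 0.5241 -0.8517 0.0000
    outer loop
      vertex 5.4 0.1 0.0
      vertex 8.0 1.7 0.0
      vertex 8.0 1.7 6.3
    endloop
  endfacet
  facet normal 0.5241 -0.8517 0.0000
    outer loop
      vertex 5.4 0.1 0.0
      vertex 8.0 1.7 6.3
      vertex 5.4 0.1 6.3
    endloop
  endfacet
  facet normal 0.9454 -0.3260 0.0000
    outer loop
      vertex 8.0 1.7 0.0
      vertex 9.0 4.6 0.0
      vertex 9.0 4.6 6.3
    endloop
  endfacet
  facet normal 0.9454 -0.3260 0.0000
    outer loop
      vertex 8.0 1.7 0.0
      vertex 9.0 4.6 6.3
      vertex 8.0 1.7 6.3
    endloop
  endfacet
endsolid part

The G0 Z moves step by Δz≈1.3 mm. Every layer's G1 loop is the same polygon, so the solid is a straight extrusion of it from z=0 to z≈6.3. Closing with flat bottom and top caps and triangulating gives 32 facets — a regular 9-sided prism (a cylinder approximated with 9 flat sides), circumscribed radius ≈ 4.5 mm, height ≈ 6.3 mm.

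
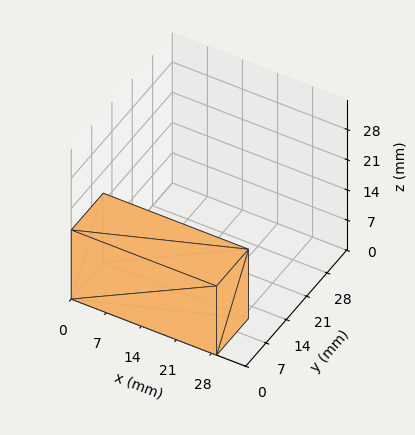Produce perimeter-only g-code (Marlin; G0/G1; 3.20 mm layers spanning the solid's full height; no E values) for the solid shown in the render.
Reading the render: the shape is a rectangular box, roughly 29 × 11 mm footprint and 16 mm tall (dimensions read to the nearest mm from the axis ticks). For the g-code, the solid's height is divided into equal slices at the stated Δz and each level perimeter traced with G1 moves after a G0 lift.

; perimeter-only toolpath
G21 ; units = mm
G90 ; absolute positioning
G28 ; home
; layer 1
G0 Z3.20
G0 X0.00 Y0.00
G1 X29.00 Y0.00
G1 X29.00 Y11.00
G1 X0.00 Y11.00
G1 X0.00 Y0.00
; layer 2
G0 Z6.40
G0 X0.00 Y0.00
G1 X29.00 Y0.00
G1 X29.00 Y11.00
G1 X0.00 Y11.00
G1 X0.00 Y0.00
; layer 3
G0 Z9.60
G0 X0.00 Y0.00
G1 X29.00 Y0.00
G1 X29.00 Y11.00
G1 X0.00 Y11.00
G1 X0.00 Y0.00
; layer 4
G0 Z12.80
G0 X0.00 Y0.00
G1 X29.00 Y0.00
G1 X29.00 Y11.00
G1 X0.00 Y11.00
G1 X0.00 Y0.00
; layer 5
G0 Z16.00
G0 X0.00 Y0.00
G1 X29.00 Y0.00
G1 X29.00 Y11.00
G1 X0.00 Y11.00
G1 X0.00 Y0.00
M2 ; end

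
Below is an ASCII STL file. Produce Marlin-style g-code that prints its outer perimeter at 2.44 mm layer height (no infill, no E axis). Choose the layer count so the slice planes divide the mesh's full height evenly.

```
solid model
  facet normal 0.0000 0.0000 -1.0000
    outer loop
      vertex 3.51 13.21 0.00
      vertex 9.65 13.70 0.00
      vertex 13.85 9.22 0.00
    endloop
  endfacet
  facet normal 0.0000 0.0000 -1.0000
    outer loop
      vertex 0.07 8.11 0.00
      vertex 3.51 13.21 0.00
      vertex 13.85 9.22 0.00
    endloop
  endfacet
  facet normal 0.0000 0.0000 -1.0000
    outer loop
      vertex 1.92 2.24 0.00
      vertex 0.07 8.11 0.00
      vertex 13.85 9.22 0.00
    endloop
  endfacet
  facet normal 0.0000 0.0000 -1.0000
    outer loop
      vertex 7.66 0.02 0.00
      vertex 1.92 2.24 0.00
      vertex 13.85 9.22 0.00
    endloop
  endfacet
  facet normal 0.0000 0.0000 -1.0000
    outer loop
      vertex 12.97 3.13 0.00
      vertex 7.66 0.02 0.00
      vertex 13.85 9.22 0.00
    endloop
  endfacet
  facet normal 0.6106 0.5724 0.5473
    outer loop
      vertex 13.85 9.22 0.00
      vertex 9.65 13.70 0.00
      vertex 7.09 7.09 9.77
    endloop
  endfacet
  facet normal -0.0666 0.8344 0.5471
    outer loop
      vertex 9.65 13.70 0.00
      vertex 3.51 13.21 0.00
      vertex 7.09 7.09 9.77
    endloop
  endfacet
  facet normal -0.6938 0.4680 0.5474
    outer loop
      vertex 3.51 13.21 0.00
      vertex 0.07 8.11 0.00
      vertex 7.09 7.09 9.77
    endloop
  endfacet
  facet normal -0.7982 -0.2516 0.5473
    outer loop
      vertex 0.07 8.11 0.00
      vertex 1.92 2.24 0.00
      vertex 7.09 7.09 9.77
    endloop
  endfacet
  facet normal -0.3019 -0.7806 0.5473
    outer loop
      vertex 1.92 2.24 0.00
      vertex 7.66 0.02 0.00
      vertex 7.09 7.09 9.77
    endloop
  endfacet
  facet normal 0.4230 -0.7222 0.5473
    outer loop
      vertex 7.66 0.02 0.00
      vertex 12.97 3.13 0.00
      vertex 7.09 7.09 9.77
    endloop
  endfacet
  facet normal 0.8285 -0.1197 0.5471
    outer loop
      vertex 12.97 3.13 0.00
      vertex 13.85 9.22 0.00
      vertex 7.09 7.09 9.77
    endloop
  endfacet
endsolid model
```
; perimeter-only toolpath
G21 ; units = mm
G90 ; absolute positioning
G28 ; home
; layer 1
G0 Z2.44
G0 X12.16 Y8.69
G1 X9.01 Y12.05
G1 X4.40 Y11.68
G1 X1.82 Y7.85
G1 X3.21 Y3.45
G1 X7.52 Y1.79
G1 X11.50 Y4.12
G1 X12.16 Y8.69
; layer 2
G0 Z4.88
G0 X10.47 Y8.16
G1 X8.37 Y10.39
G1 X5.30 Y10.15
G1 X3.58 Y7.60
G1 X4.50 Y4.67
G1 X7.38 Y3.55
G1 X10.03 Y5.11
G1 X10.47 Y8.16
; layer 3
G0 Z7.33
G0 X8.78 Y7.62
G1 X7.73 Y8.74
G1 X6.20 Y8.62
G1 X5.33 Y7.34
G1 X5.80 Y5.88
G1 X7.23 Y5.32
G1 X8.56 Y6.10
G1 X8.78 Y7.62
M2 ; end

The solid is a regular 7-sided pyramid, base circumscribed radius ≈ 7.09 mm, apex at z ≈ 9.77 mm. Slicing at Δz = 2.44 mm — 4 equal slices spanning the solid's height, so layer i sits at z = i·h/4 — gives 3 non-empty perimeters. Each is a 7-segment closed polygon; G0 lifts to the layer z and rapids to the start vertex, then G1 traces the edges. The cross-section shrinks linearly with z (the slice at the apex is degenerate and omitted).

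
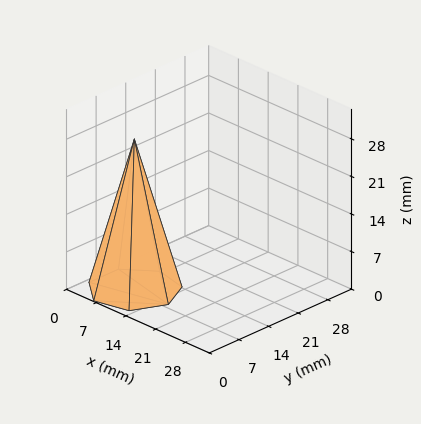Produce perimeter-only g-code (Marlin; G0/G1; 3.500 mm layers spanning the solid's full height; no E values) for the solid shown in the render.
Reading the render: the shape is a regular 7-sided pyramid, base circumscribed radius ≈ 8 mm, apex at z ≈ 28 mm (dimensions read to the nearest mm from the axis ticks). For the g-code, the solid's height is divided into equal slices at the stated Δz and each level perimeter traced with G1 moves after a G0 lift.

; perimeter-only toolpath
G21 ; units = mm
G90 ; absolute positioning
G28 ; home
; layer 1
G0 Z3.500
G0 X15.000 Y8.000
G1 X12.364 Y13.473
G1 X6.442 Y14.824
G1 X1.693 Y11.037
G1 X1.693 Y4.963
G1 X6.442 Y1.176
G1 X12.364 Y2.527
G1 X15.000 Y8.000
; layer 2
G0 Z7.000
G0 X14.000 Y8.000
G1 X11.741 Y12.691
G1 X6.665 Y13.849
G1 X2.594 Y10.603
G1 X2.594 Y5.397
G1 X6.665 Y2.151
G1 X11.741 Y3.309
G1 X14.000 Y8.000
; layer 3
G0 Z10.500
G0 X13.000 Y8.000
G1 X11.117 Y11.909
G1 X6.887 Y12.874
G1 X3.495 Y10.169
G1 X3.495 Y5.831
G1 X6.887 Y3.126
G1 X11.117 Y4.091
G1 X13.000 Y8.000
; layer 4
G0 Z14.000
G0 X12.000 Y8.000
G1 X10.494 Y11.128
G1 X7.110 Y11.899
G1 X4.396 Y9.736
G1 X4.396 Y6.264
G1 X7.110 Y4.101
G1 X10.494 Y4.873
G1 X12.000 Y8.000
; layer 5
G0 Z17.500
G0 X11.000 Y8.000
G1 X9.870 Y10.346
G1 X7.332 Y10.925
G1 X5.297 Y9.302
G1 X5.297 Y6.698
G1 X7.332 Y5.075
G1 X9.870 Y5.654
G1 X11.000 Y8.000
; layer 6
G0 Z21.000
G0 X10.000 Y8.000
G1 X9.247 Y9.564
G1 X7.555 Y9.950
G1 X6.198 Y8.868
G1 X6.198 Y7.132
G1 X7.555 Y6.050
G1 X9.247 Y6.436
G1 X10.000 Y8.000
; layer 7
G0 Z24.500
G0 X9.000 Y8.000
G1 X8.623 Y8.782
G1 X7.777 Y8.975
G1 X7.099 Y8.434
G1 X7.099 Y7.566
G1 X7.777 Y7.025
G1 X8.623 Y7.218
G1 X9.000 Y8.000
M2 ; end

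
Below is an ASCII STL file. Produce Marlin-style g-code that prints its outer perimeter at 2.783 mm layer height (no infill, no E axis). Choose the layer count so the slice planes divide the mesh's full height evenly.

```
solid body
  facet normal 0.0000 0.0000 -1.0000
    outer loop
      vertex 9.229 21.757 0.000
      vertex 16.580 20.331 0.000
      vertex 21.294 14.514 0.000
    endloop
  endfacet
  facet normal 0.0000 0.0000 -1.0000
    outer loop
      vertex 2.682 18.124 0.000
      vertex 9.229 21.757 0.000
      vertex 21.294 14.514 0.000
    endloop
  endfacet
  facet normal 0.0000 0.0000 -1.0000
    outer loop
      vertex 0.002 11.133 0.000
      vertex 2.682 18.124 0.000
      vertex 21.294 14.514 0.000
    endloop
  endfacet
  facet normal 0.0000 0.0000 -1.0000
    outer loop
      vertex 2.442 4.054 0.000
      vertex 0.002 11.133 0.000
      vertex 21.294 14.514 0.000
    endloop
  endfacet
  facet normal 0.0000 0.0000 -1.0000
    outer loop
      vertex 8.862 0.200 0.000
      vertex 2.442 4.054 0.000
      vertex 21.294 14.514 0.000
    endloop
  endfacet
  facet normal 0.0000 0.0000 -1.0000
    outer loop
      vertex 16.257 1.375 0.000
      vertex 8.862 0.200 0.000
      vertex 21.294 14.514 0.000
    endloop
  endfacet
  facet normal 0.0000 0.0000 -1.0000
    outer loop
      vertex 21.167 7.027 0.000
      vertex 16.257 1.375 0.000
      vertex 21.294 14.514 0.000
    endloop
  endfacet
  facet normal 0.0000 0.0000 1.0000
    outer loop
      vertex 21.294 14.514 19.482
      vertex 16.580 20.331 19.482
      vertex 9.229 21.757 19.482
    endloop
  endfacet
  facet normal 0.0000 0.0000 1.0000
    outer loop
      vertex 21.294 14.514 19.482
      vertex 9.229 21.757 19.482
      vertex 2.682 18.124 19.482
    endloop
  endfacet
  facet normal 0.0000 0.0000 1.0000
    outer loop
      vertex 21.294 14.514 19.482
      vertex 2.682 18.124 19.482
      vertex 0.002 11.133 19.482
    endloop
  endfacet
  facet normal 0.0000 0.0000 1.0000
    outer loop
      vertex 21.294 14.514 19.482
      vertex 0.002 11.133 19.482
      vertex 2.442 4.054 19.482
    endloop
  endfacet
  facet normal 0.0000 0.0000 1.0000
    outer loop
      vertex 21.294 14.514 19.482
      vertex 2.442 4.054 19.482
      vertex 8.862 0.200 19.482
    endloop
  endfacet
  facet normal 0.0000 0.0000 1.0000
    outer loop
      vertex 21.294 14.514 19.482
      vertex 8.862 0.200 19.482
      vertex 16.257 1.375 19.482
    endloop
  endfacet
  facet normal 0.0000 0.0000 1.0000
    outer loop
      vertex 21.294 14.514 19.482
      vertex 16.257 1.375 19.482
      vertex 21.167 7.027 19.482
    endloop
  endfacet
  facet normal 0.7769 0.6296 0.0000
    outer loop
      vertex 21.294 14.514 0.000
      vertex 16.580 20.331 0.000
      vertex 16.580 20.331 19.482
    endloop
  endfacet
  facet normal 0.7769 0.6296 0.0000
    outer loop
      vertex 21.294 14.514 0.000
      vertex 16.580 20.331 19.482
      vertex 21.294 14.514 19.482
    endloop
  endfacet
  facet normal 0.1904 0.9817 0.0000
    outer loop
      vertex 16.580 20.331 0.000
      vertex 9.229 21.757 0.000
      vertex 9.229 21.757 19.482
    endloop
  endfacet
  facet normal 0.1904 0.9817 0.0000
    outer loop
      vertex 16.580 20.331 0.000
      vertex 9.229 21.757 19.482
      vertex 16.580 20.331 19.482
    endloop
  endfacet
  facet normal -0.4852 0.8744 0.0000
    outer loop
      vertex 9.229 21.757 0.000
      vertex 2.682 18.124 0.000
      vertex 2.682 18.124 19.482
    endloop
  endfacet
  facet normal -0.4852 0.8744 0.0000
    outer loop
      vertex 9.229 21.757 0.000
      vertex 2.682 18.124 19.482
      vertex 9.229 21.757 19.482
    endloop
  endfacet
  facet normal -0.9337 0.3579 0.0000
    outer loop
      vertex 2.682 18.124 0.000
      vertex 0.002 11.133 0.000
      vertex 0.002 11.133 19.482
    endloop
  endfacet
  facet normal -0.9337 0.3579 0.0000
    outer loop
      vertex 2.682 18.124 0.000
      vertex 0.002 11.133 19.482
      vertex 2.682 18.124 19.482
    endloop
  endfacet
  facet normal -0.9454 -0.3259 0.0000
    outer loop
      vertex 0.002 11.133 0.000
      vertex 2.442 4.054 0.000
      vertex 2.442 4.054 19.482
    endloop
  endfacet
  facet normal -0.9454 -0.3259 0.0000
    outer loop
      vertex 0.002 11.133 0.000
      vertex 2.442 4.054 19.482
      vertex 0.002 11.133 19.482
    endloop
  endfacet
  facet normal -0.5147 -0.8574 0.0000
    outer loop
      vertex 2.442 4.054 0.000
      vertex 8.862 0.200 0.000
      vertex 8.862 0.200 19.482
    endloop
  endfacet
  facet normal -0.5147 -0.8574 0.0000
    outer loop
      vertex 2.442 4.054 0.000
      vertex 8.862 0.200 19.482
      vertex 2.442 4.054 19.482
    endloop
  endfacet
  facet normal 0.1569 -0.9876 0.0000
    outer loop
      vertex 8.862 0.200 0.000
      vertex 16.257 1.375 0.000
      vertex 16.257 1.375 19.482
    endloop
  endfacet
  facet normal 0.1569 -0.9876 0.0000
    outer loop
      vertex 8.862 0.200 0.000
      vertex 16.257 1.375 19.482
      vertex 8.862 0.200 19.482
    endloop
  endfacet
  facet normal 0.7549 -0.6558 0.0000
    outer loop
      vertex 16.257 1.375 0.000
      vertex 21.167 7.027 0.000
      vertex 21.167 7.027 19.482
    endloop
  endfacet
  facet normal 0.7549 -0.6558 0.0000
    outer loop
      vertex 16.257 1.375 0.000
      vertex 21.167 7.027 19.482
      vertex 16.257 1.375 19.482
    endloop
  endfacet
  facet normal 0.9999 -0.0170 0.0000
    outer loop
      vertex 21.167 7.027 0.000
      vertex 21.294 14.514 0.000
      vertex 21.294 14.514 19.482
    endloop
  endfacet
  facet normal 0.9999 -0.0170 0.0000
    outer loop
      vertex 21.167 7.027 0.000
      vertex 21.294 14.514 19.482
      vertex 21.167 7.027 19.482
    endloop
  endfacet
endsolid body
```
; perimeter-only toolpath
G21 ; units = mm
G90 ; absolute positioning
G28 ; home
; layer 1
G0 Z2.783
G0 X21.294 Y14.514
G1 X16.580 Y20.331
G1 X9.229 Y21.757
G1 X2.682 Y18.124
G1 X0.002 Y11.133
G1 X2.442 Y4.054
G1 X8.862 Y0.200
G1 X16.257 Y1.375
G1 X21.167 Y7.027
G1 X21.294 Y14.514
; layer 2
G0 Z5.566
G0 X21.294 Y14.514
G1 X16.580 Y20.331
G1 X9.229 Y21.757
G1 X2.682 Y18.124
G1 X0.002 Y11.133
G1 X2.442 Y4.054
G1 X8.862 Y0.200
G1 X16.257 Y1.375
G1 X21.167 Y7.027
G1 X21.294 Y14.514
; layer 3
G0 Z8.349
G0 X21.294 Y14.514
G1 X16.580 Y20.331
G1 X9.229 Y21.757
G1 X2.682 Y18.124
G1 X0.002 Y11.133
G1 X2.442 Y4.054
G1 X8.862 Y0.200
G1 X16.257 Y1.375
G1 X21.167 Y7.027
G1 X21.294 Y14.514
; layer 4
G0 Z11.133
G0 X21.294 Y14.514
G1 X16.580 Y20.331
G1 X9.229 Y21.757
G1 X2.682 Y18.124
G1 X0.002 Y11.133
G1 X2.442 Y4.054
G1 X8.862 Y0.200
G1 X16.257 Y1.375
G1 X21.167 Y7.027
G1 X21.294 Y14.514
; layer 5
G0 Z13.916
G0 X21.294 Y14.514
G1 X16.580 Y20.331
G1 X9.229 Y21.757
G1 X2.682 Y18.124
G1 X0.002 Y11.133
G1 X2.442 Y4.054
G1 X8.862 Y0.200
G1 X16.257 Y1.375
G1 X21.167 Y7.027
G1 X21.294 Y14.514
; layer 6
G0 Z16.699
G0 X21.294 Y14.514
G1 X16.580 Y20.331
G1 X9.229 Y21.757
G1 X2.682 Y18.124
G1 X0.002 Y11.133
G1 X2.442 Y4.054
G1 X8.862 Y0.200
G1 X16.257 Y1.375
G1 X21.167 Y7.027
G1 X21.294 Y14.514
; layer 7
G0 Z19.482
G0 X21.294 Y14.514
G1 X16.580 Y20.331
G1 X9.229 Y21.757
G1 X2.682 Y18.124
G1 X0.002 Y11.133
G1 X2.442 Y4.054
G1 X8.862 Y0.200
G1 X16.257 Y1.375
G1 X21.167 Y7.027
G1 X21.294 Y14.514
M2 ; end

The solid is a regular 9-sided prism (a cylinder approximated with 9 flat sides), circumscribed radius ≈ 10.9 mm, height ≈ 19.5 mm. Slicing at Δz = 2.783 mm — 7 equal slices spanning the solid's height, so layer i sits at z = i·h/7 — gives 7 non-empty perimeters. Each is a 9-segment closed polygon; G0 lifts to the layer z and rapids to the start vertex, then G1 traces the edges.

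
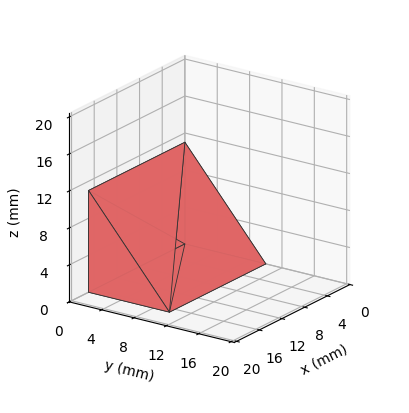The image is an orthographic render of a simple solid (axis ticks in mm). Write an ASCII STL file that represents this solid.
Reading the render: the shape is a wedge (ramp): 17 × 10 mm base, rising to 11 mm along the y=0 edge and sloping linearly to z=0 at y=10 (dimensions read to the nearest mm from the axis ticks). For the STL, each face is triangulated and given an outward normal.

solid part
  facet normal 0.0000 0.0000 -1.0000
    outer loop
      vertex 17.00 10.00 0.00
      vertex 17.00 0.00 0.00
      vertex 0.00 0.00 0.00
    endloop
  endfacet
  facet normal 0.0000 0.0000 -1.0000
    outer loop
      vertex 0.00 10.00 0.00
      vertex 17.00 10.00 0.00
      vertex 0.00 0.00 0.00
    endloop
  endfacet
  facet normal 0.0000 -1.0000 0.0000
    outer loop
      vertex 0.00 0.00 0.00
      vertex 17.00 0.00 0.00
      vertex 17.00 0.00 11.00
    endloop
  endfacet
  facet normal 0.0000 -1.0000 0.0000
    outer loop
      vertex 0.00 0.00 0.00
      vertex 17.00 0.00 11.00
      vertex 0.00 0.00 11.00
    endloop
  endfacet
  facet normal 0.0000 0.7399 0.6727
    outer loop
      vertex 0.00 0.00 11.00
      vertex 17.00 0.00 11.00
      vertex 17.00 10.00 0.00
    endloop
  endfacet
  facet normal 0.0000 0.7399 0.6727
    outer loop
      vertex 0.00 0.00 11.00
      vertex 17.00 10.00 0.00
      vertex 0.00 10.00 0.00
    endloop
  endfacet
  facet normal -1.0000 0.0000 0.0000
    outer loop
      vertex 0.00 0.00 11.00
      vertex 0.00 10.00 0.00
      vertex 0.00 0.00 0.00
    endloop
  endfacet
  facet normal 1.0000 0.0000 0.0000
    outer loop
      vertex 17.00 0.00 0.00
      vertex 17.00 10.00 0.00
      vertex 17.00 0.00 11.00
    endloop
  endfacet
endsolid part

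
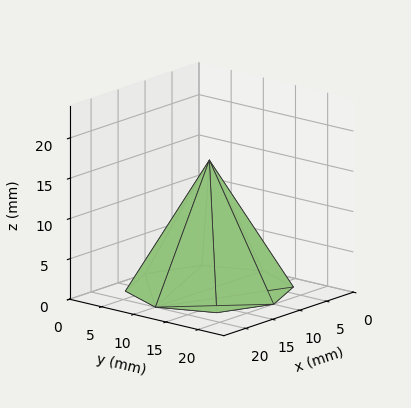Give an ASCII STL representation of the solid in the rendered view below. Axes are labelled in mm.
Reading the render: the shape is a regular 8-sided pyramid, base circumscribed radius ≈ 10 mm, apex at z ≈ 16 mm (dimensions read to the nearest mm from the axis ticks). For the STL, each face is triangulated and given an outward normal.

solid part
  facet normal 0.0000 0.0000 -1.0000
    outer loop
      vertex 10.0 20.0 0.0
      vertex 17.1 17.1 0.0
      vertex 20.0 10.0 0.0
    endloop
  endfacet
  facet normal 0.0000 0.0000 -1.0000
    outer loop
      vertex 2.9 17.1 0.0
      vertex 10.0 20.0 0.0
      vertex 20.0 10.0 0.0
    endloop
  endfacet
  facet normal 0.0000 0.0000 -1.0000
    outer loop
      vertex 0.0 10.0 0.0
      vertex 2.9 17.1 0.0
      vertex 20.0 10.0 0.0
    endloop
  endfacet
  facet normal 0.0000 0.0000 -1.0000
    outer loop
      vertex 2.9 2.9 0.0
      vertex 0.0 10.0 0.0
      vertex 20.0 10.0 0.0
    endloop
  endfacet
  facet normal 0.0000 0.0000 -1.0000
    outer loop
      vertex 10.0 0.0 0.0
      vertex 2.9 2.9 0.0
      vertex 20.0 10.0 0.0
    endloop
  endfacet
  facet normal 0.0000 0.0000 -1.0000
    outer loop
      vertex 17.1 2.9 0.0
      vertex 10.0 0.0 0.0
      vertex 20.0 10.0 0.0
    endloop
  endfacet
  facet normal 0.8013 0.3273 0.5008
    outer loop
      vertex 20.0 10.0 0.0
      vertex 17.1 17.1 0.0
      vertex 10.0 10.0 16.0
    endloop
  endfacet
  facet normal 0.3273 0.8013 0.5008
    outer loop
      vertex 17.1 17.1 0.0
      vertex 10.0 20.0 0.0
      vertex 10.0 10.0 16.0
    endloop
  endfacet
  facet normal -0.3273 0.8013 0.5008
    outer loop
      vertex 10.0 20.0 0.0
      vertex 2.9 17.1 0.0
      vertex 10.0 10.0 16.0
    endloop
  endfacet
  facet normal -0.8013 0.3273 0.5008
    outer loop
      vertex 2.9 17.1 0.0
      vertex 0.0 10.0 0.0
      vertex 10.0 10.0 16.0
    endloop
  endfacet
  facet normal -0.8013 -0.3273 0.5008
    outer loop
      vertex 0.0 10.0 0.0
      vertex 2.9 2.9 0.0
      vertex 10.0 10.0 16.0
    endloop
  endfacet
  facet normal -0.3273 -0.8013 0.5008
    outer loop
      vertex 2.9 2.9 0.0
      vertex 10.0 0.0 0.0
      vertex 10.0 10.0 16.0
    endloop
  endfacet
  facet normal 0.3273 -0.8013 0.5008
    outer loop
      vertex 10.0 0.0 0.0
      vertex 17.1 2.9 0.0
      vertex 10.0 10.0 16.0
    endloop
  endfacet
  facet normal 0.8013 -0.3273 0.5008
    outer loop
      vertex 17.1 2.9 0.0
      vertex 20.0 10.0 0.0
      vertex 10.0 10.0 16.0
    endloop
  endfacet
endsolid part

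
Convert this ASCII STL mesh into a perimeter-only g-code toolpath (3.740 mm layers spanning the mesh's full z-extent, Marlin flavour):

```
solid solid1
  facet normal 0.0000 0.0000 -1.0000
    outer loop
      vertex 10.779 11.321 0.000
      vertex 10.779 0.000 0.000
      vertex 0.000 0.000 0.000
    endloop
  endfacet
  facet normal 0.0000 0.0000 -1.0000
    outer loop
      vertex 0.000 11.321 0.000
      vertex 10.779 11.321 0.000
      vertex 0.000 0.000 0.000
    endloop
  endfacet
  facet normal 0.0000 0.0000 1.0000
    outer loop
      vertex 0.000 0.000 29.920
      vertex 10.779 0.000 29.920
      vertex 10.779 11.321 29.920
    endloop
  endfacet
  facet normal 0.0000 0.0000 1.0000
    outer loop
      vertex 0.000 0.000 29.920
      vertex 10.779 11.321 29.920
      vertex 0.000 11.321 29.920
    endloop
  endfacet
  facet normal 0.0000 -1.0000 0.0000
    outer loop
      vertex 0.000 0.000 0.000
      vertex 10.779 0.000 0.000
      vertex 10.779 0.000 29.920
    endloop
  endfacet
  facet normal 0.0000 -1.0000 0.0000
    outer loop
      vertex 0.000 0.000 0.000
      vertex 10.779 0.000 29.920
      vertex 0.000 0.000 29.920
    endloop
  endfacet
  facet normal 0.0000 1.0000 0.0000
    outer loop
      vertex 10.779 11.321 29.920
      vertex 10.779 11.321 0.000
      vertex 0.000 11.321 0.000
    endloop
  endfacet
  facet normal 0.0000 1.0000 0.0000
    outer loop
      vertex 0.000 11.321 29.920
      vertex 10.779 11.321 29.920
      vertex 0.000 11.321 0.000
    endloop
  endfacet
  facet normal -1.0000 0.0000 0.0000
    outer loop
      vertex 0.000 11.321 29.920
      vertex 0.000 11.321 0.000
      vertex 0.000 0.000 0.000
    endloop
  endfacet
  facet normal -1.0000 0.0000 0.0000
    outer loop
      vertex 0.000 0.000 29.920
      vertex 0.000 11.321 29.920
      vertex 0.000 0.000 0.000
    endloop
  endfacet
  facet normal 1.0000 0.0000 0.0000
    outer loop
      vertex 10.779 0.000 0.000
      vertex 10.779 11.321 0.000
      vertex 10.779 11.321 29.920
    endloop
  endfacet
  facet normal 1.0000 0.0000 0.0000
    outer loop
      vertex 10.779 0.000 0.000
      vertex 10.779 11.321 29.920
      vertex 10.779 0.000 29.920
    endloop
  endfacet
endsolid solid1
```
; perimeter-only toolpath
G21 ; units = mm
G90 ; absolute positioning
G28 ; home
; layer 1
G0 Z3.740
G0 X0.000 Y0.000
G1 X10.779 Y0.000
G1 X10.779 Y11.321
G1 X0.000 Y11.321
G1 X0.000 Y0.000
; layer 2
G0 Z7.480
G0 X0.000 Y0.000
G1 X10.779 Y0.000
G1 X10.779 Y11.321
G1 X0.000 Y11.321
G1 X0.000 Y0.000
; layer 3
G0 Z11.220
G0 X0.000 Y0.000
G1 X10.779 Y0.000
G1 X10.779 Y11.321
G1 X0.000 Y11.321
G1 X0.000 Y0.000
; layer 4
G0 Z14.960
G0 X0.000 Y0.000
G1 X10.779 Y0.000
G1 X10.779 Y11.321
G1 X0.000 Y11.321
G1 X0.000 Y0.000
; layer 5
G0 Z18.700
G0 X0.000 Y0.000
G1 X10.779 Y0.000
G1 X10.779 Y11.321
G1 X0.000 Y11.321
G1 X0.000 Y0.000
; layer 6
G0 Z22.440
G0 X0.000 Y0.000
G1 X10.779 Y0.000
G1 X10.779 Y11.321
G1 X0.000 Y11.321
G1 X0.000 Y0.000
; layer 7
G0 Z26.180
G0 X0.000 Y0.000
G1 X10.779 Y0.000
G1 X10.779 Y11.321
G1 X0.000 Y11.321
G1 X0.000 Y0.000
; layer 8
G0 Z29.920
G0 X0.000 Y0.000
G1 X10.779 Y0.000
G1 X10.779 Y11.321
G1 X0.000 Y11.321
G1 X0.000 Y0.000
M2 ; end

The solid is a rectangular box, roughly 10.8 × 11.3 mm footprint and 29.9 mm tall. Slicing at Δz = 3.740 mm — 8 equal slices spanning the solid's height, so layer i sits at z = i·h/8 — gives 8 non-empty perimeters. Each is a 4-segment closed polygon; G0 lifts to the layer z and rapids to the start vertex, then G1 traces the edges.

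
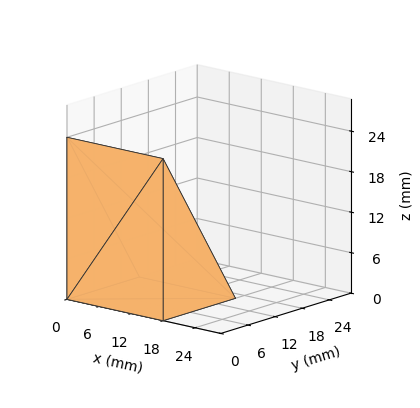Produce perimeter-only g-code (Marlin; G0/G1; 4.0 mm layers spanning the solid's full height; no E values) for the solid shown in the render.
Reading the render: the shape is a wedge (ramp): 18 × 16 mm base, rising to 24 mm along the y=0 edge and sloping linearly to z=0 at y=16 (dimensions read to the nearest mm from the axis ticks). For the g-code, the solid's height is divided into equal slices at the stated Δz and each level perimeter traced with G1 moves after a G0 lift.

; perimeter-only toolpath
G21 ; units = mm
G90 ; absolute positioning
G28 ; home
; layer 1
G0 Z4.0
G0 X0.0 Y0.0
G1 X18.0 Y0.0
G1 X18.0 Y13.3
G1 X0.0 Y13.3
G1 X0.0 Y0.0
; layer 2
G0 Z8.0
G0 X0.0 Y0.0
G1 X18.0 Y0.0
G1 X18.0 Y10.7
G1 X0.0 Y10.7
G1 X0.0 Y0.0
; layer 3
G0 Z12.0
G0 X0.0 Y0.0
G1 X18.0 Y0.0
G1 X18.0 Y8.0
G1 X0.0 Y8.0
G1 X0.0 Y0.0
; layer 4
G0 Z16.0
G0 X0.0 Y0.0
G1 X18.0 Y0.0
G1 X18.0 Y5.3
G1 X0.0 Y5.3
G1 X0.0 Y0.0
; layer 5
G0 Z20.0
G0 X0.0 Y0.0
G1 X18.0 Y0.0
G1 X18.0 Y2.7
G1 X0.0 Y2.7
G1 X0.0 Y0.0
M2 ; end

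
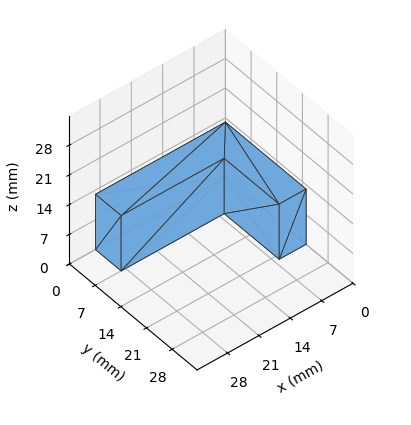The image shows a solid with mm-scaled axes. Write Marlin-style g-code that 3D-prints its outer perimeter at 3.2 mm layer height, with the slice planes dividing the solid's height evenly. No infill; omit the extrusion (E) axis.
Reading the render: the shape is an L-shaped prism: outer 29 × 22 mm, arm thicknesses ≈ 7 mm (horizontal) and 6 mm (vertical), extruded 13 mm in z (dimensions read to the nearest mm from the axis ticks). For the g-code, the solid's height is divided into equal slices at the stated Δz and each level perimeter traced with G1 moves after a G0 lift.

; perimeter-only toolpath
G21 ; units = mm
G90 ; absolute positioning
G28 ; home
; layer 1
G0 Z3.2
G0 X0.0 Y0.0
G1 X29.0 Y0.0
G1 X29.0 Y7.0
G1 X6.0 Y7.0
G1 X6.0 Y22.0
G1 X0.0 Y22.0
G1 X0.0 Y0.0
; layer 2
G0 Z6.5
G0 X0.0 Y0.0
G1 X29.0 Y0.0
G1 X29.0 Y7.0
G1 X6.0 Y7.0
G1 X6.0 Y22.0
G1 X0.0 Y22.0
G1 X0.0 Y0.0
; layer 3
G0 Z9.8
G0 X0.0 Y0.0
G1 X29.0 Y0.0
G1 X29.0 Y7.0
G1 X6.0 Y7.0
G1 X6.0 Y22.0
G1 X0.0 Y22.0
G1 X0.0 Y0.0
; layer 4
G0 Z13.0
G0 X0.0 Y0.0
G1 X29.0 Y0.0
G1 X29.0 Y7.0
G1 X6.0 Y7.0
G1 X6.0 Y22.0
G1 X0.0 Y22.0
G1 X0.0 Y0.0
M2 ; end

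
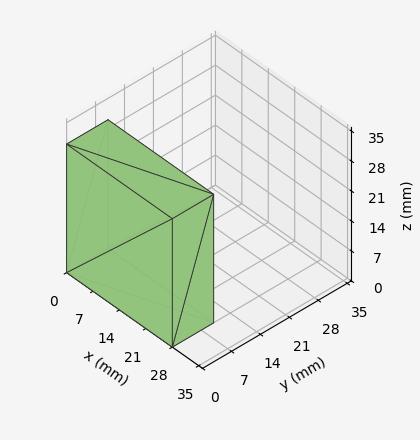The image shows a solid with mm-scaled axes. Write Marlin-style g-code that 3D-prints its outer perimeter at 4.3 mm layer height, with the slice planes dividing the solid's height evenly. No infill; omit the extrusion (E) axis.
Reading the render: the shape is a rectangular box, roughly 28 × 10 mm footprint and 30 mm tall (dimensions read to the nearest mm from the axis ticks). For the g-code, the solid's height is divided into equal slices at the stated Δz and each level perimeter traced with G1 moves after a G0 lift.

; perimeter-only toolpath
G21 ; units = mm
G90 ; absolute positioning
G28 ; home
; layer 1
G0 Z4.3
G0 X0.0 Y0.0
G1 X28.0 Y0.0
G1 X28.0 Y10.0
G1 X0.0 Y10.0
G1 X0.0 Y0.0
; layer 2
G0 Z8.6
G0 X0.0 Y0.0
G1 X28.0 Y0.0
G1 X28.0 Y10.0
G1 X0.0 Y10.0
G1 X0.0 Y0.0
; layer 3
G0 Z12.9
G0 X0.0 Y0.0
G1 X28.0 Y0.0
G1 X28.0 Y10.0
G1 X0.0 Y10.0
G1 X0.0 Y0.0
; layer 4
G0 Z17.1
G0 X0.0 Y0.0
G1 X28.0 Y0.0
G1 X28.0 Y10.0
G1 X0.0 Y10.0
G1 X0.0 Y0.0
; layer 5
G0 Z21.4
G0 X0.0 Y0.0
G1 X28.0 Y0.0
G1 X28.0 Y10.0
G1 X0.0 Y10.0
G1 X0.0 Y0.0
; layer 6
G0 Z25.7
G0 X0.0 Y0.0
G1 X28.0 Y0.0
G1 X28.0 Y10.0
G1 X0.0 Y10.0
G1 X0.0 Y0.0
; layer 7
G0 Z30.0
G0 X0.0 Y0.0
G1 X28.0 Y0.0
G1 X28.0 Y10.0
G1 X0.0 Y10.0
G1 X0.0 Y0.0
M2 ; end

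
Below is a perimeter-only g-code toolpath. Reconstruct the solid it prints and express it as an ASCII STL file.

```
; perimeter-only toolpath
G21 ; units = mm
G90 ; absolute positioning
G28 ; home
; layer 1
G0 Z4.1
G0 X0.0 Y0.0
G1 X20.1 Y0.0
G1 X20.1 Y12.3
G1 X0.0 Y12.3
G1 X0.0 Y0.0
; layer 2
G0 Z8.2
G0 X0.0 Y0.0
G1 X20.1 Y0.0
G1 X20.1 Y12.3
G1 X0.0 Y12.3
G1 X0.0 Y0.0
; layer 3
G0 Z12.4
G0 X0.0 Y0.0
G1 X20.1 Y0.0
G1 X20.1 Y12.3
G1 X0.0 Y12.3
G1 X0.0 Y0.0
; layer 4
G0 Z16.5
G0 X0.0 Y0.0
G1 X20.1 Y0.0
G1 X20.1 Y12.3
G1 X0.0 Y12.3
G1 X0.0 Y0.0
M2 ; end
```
solid part
  facet normal 0.0000 0.0000 -1.0000
    outer loop
      vertex 20.1 12.3 0.0
      vertex 20.1 0.0 0.0
      vertex 0.0 0.0 0.0
    endloop
  endfacet
  facet normal 0.0000 0.0000 -1.0000
    outer loop
      vertex 0.0 12.3 0.0
      vertex 20.1 12.3 0.0
      vertex 0.0 0.0 0.0
    endloop
  endfacet
  facet normal 0.0000 0.0000 1.0000
    outer loop
      vertex 0.0 0.0 16.5
      vertex 20.1 0.0 16.5
      vertex 20.1 12.3 16.5
    endloop
  endfacet
  facet normal 0.0000 0.0000 1.0000
    outer loop
      vertex 0.0 0.0 16.5
      vertex 20.1 12.3 16.5
      vertex 0.0 12.3 16.5
    endloop
  endfacet
  facet normal 0.0000 -1.0000 0.0000
    outer loop
      vertex 0.0 0.0 0.0
      vertex 20.1 0.0 0.0
      vertex 20.1 0.0 16.5
    endloop
  endfacet
  facet normal 0.0000 -1.0000 0.0000
    outer loop
      vertex 0.0 0.0 0.0
      vertex 20.1 0.0 16.5
      vertex 0.0 0.0 16.5
    endloop
  endfacet
  facet normal 0.0000 1.0000 0.0000
    outer loop
      vertex 20.1 12.3 16.5
      vertex 20.1 12.3 0.0
      vertex 0.0 12.3 0.0
    endloop
  endfacet
  facet normal 0.0000 1.0000 0.0000
    outer loop
      vertex 0.0 12.3 16.5
      vertex 20.1 12.3 16.5
      vertex 0.0 12.3 0.0
    endloop
  endfacet
  facet normal -1.0000 0.0000 0.0000
    outer loop
      vertex 0.0 12.3 16.5
      vertex 0.0 12.3 0.0
      vertex 0.0 0.0 0.0
    endloop
  endfacet
  facet normal -1.0000 0.0000 0.0000
    outer loop
      vertex 0.0 0.0 16.5
      vertex 0.0 12.3 16.5
      vertex 0.0 0.0 0.0
    endloop
  endfacet
  facet normal 1.0000 0.0000 0.0000
    outer loop
      vertex 20.1 0.0 0.0
      vertex 20.1 12.3 0.0
      vertex 20.1 12.3 16.5
    endloop
  endfacet
  facet normal 1.0000 0.0000 0.0000
    outer loop
      vertex 20.1 0.0 0.0
      vertex 20.1 12.3 16.5
      vertex 20.1 0.0 16.5
    endloop
  endfacet
endsolid part

The G0 Z moves step by Δz≈4.1 mm. Every layer's G1 loop is the same polygon, so the solid is a straight extrusion of it from z=0 to z≈16.5. Closing with flat bottom and top caps and triangulating gives 12 facets — a rectangular box, roughly 20.1 × 12.3 mm footprint and 16.5 mm tall.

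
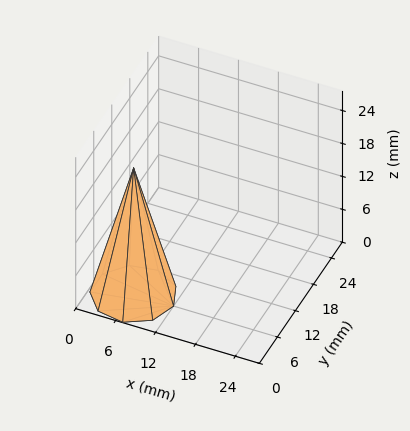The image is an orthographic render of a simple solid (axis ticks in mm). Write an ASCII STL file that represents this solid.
Reading the render: the shape is a regular 9-sided pyramid, base circumscribed radius ≈ 6 mm, apex at z ≈ 23 mm (dimensions read to the nearest mm from the axis ticks). For the STL, each face is triangulated and given an outward normal.

solid part
  facet normal 0.0000 0.0000 -1.0000
    outer loop
      vertex 7.04 11.91 0.00
      vertex 10.60 9.86 0.00
      vertex 12.00 6.00 0.00
    endloop
  endfacet
  facet normal 0.0000 0.0000 -1.0000
    outer loop
      vertex 3.00 11.20 0.00
      vertex 7.04 11.91 0.00
      vertex 12.00 6.00 0.00
    endloop
  endfacet
  facet normal 0.0000 0.0000 -1.0000
    outer loop
      vertex 0.36 8.05 0.00
      vertex 3.00 11.20 0.00
      vertex 12.00 6.00 0.00
    endloop
  endfacet
  facet normal 0.0000 0.0000 -1.0000
    outer loop
      vertex 0.36 3.95 0.00
      vertex 0.36 8.05 0.00
      vertex 12.00 6.00 0.00
    endloop
  endfacet
  facet normal 0.0000 0.0000 -1.0000
    outer loop
      vertex 3.00 0.80 0.00
      vertex 0.36 3.95 0.00
      vertex 12.00 6.00 0.00
    endloop
  endfacet
  facet normal 0.0000 0.0000 -1.0000
    outer loop
      vertex 7.04 0.09 0.00
      vertex 3.00 0.80 0.00
      vertex 12.00 6.00 0.00
    endloop
  endfacet
  facet normal 0.0000 0.0000 -1.0000
    outer loop
      vertex 10.60 2.14 0.00
      vertex 7.04 0.09 0.00
      vertex 12.00 6.00 0.00
    endloop
  endfacet
  facet normal 0.9130 0.3311 0.2382
    outer loop
      vertex 12.00 6.00 0.00
      vertex 10.60 9.86 0.00
      vertex 6.00 6.00 23.00
    endloop
  endfacet
  facet normal 0.4847 0.8417 0.2382
    outer loop
      vertex 10.60 9.86 0.00
      vertex 7.04 11.91 0.00
      vertex 6.00 6.00 23.00
    endloop
  endfacet
  facet normal -0.1681 0.9566 0.2382
    outer loop
      vertex 7.04 11.91 0.00
      vertex 3.00 11.20 0.00
      vertex 6.00 6.00 23.00
    endloop
  endfacet
  facet normal -0.7444 0.6239 0.2381
    outer loop
      vertex 3.00 11.20 0.00
      vertex 0.36 8.05 0.00
      vertex 6.00 6.00 23.00
    endloop
  endfacet
  facet normal -0.9712 0.0000 0.2382
    outer loop
      vertex 0.36 8.05 0.00
      vertex 0.36 3.95 0.00
      vertex 6.00 6.00 23.00
    endloop
  endfacet
  facet normal -0.7444 -0.6239 0.2381
    outer loop
      vertex 0.36 3.95 0.00
      vertex 3.00 0.80 0.00
      vertex 6.00 6.00 23.00
    endloop
  endfacet
  facet normal -0.1681 -0.9566 0.2382
    outer loop
      vertex 3.00 0.80 0.00
      vertex 7.04 0.09 0.00
      vertex 6.00 6.00 23.00
    endloop
  endfacet
  facet normal 0.4847 -0.8417 0.2382
    outer loop
      vertex 7.04 0.09 0.00
      vertex 10.60 2.14 0.00
      vertex 6.00 6.00 23.00
    endloop
  endfacet
  facet normal 0.9130 -0.3311 0.2382
    outer loop
      vertex 10.60 2.14 0.00
      vertex 12.00 6.00 0.00
      vertex 6.00 6.00 23.00
    endloop
  endfacet
endsolid part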